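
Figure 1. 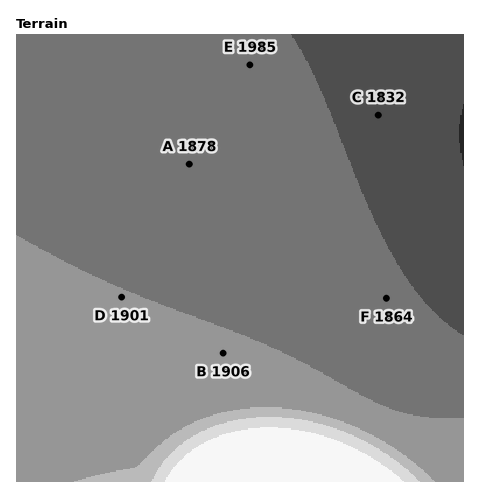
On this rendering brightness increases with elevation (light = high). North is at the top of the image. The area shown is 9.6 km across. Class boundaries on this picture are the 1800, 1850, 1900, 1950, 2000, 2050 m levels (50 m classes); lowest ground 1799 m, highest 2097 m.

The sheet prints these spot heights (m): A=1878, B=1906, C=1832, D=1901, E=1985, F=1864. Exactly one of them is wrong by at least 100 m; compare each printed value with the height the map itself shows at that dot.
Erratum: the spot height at E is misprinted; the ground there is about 1860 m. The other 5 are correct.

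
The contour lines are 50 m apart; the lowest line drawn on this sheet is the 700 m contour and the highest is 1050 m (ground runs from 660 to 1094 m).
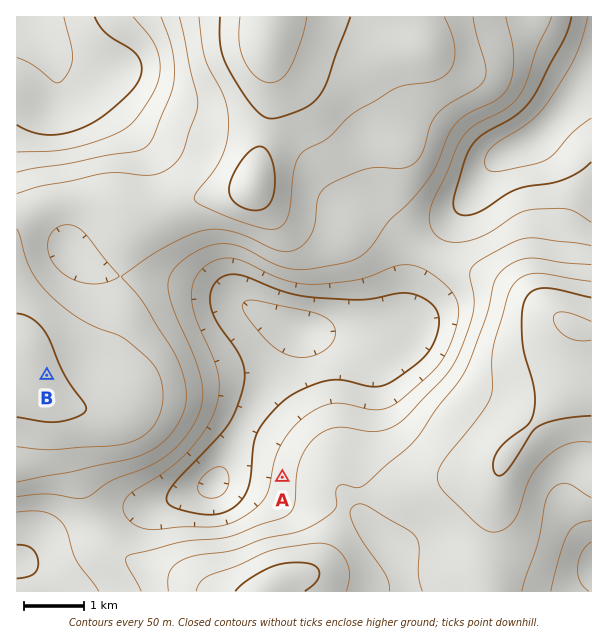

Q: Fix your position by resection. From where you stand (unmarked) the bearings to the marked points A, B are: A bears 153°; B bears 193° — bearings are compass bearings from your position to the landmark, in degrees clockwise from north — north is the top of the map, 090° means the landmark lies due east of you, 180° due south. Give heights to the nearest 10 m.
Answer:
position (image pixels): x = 104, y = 127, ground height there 770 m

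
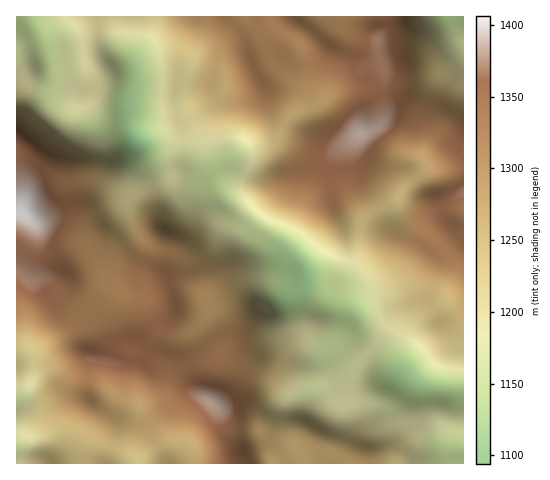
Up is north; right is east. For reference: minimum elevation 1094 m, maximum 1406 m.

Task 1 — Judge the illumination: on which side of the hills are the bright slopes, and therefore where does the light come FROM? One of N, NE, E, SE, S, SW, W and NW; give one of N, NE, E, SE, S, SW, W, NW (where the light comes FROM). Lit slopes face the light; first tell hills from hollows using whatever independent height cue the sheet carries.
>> SW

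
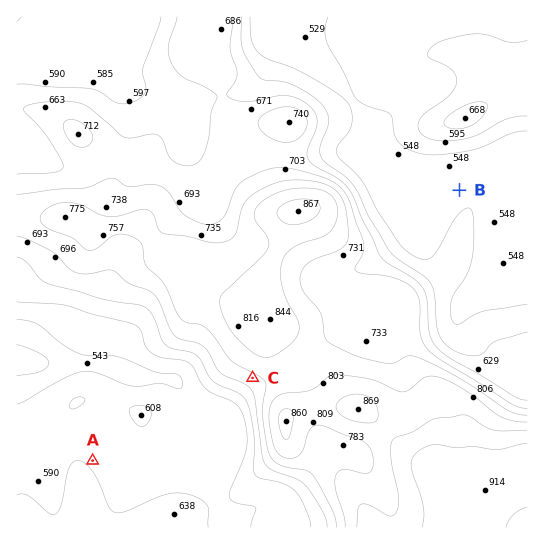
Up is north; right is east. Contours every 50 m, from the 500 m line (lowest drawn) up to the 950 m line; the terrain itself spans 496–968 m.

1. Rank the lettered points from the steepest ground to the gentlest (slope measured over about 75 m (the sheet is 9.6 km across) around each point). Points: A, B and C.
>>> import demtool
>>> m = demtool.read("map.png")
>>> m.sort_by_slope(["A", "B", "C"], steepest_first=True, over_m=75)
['C', 'A', 'B']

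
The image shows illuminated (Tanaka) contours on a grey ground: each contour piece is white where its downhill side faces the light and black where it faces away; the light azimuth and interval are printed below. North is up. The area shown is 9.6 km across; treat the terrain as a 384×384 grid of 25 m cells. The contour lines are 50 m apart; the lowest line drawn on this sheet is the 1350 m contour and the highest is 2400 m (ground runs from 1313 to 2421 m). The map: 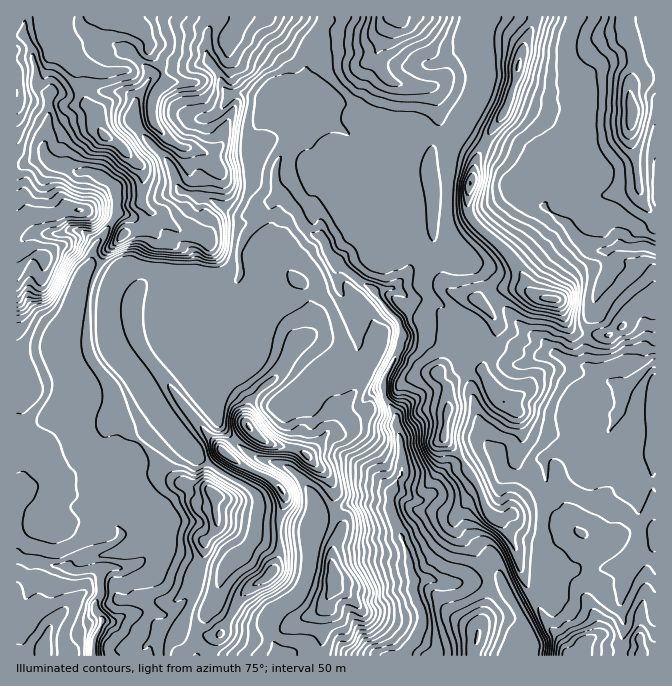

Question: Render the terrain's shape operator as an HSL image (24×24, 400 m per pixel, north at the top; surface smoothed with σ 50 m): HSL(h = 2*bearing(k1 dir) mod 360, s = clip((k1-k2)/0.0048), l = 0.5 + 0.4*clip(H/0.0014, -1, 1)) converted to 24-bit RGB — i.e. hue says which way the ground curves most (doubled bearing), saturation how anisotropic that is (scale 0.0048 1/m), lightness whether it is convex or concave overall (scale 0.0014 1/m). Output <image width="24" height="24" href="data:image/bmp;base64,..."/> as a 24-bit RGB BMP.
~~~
<image width="24" height="24" href="data:image/bmp;base64,Qk32BgAAAAAAADYAAAAoAAAAGAAAABgAAAABABgAAAAAAMAGAAATCwAAEwsAAAAAAAAAAAAAVF+szoNmGwiudLzbpoGcu2ecSWCh5qyZQpuMc0COaYFayLFokUUgTVkeHntSgz2nXZB36NWsOlJeHhY+vu7Y79LhHj+kn+rpWH541ZOhwcdGKQBsV5lKTptI29tjRSiM0H5QGT0zk2jA2qCkoDTXw+rtbH25GhRnh8e/5tDMWCWBT+qQQWtEnb5HUyBmz8JOdp+ea6We78XiCWHge3uvZVmb3bqoF0NV+dLs4Ye8DUM64pGKueXYXU2rPCFaOsokYWM1qZ5HSA9FjNqJXnF9rLFtRU92qshpjFsviGkmdXYOFaQgY5RBVGpzx3ZjMZYqIEYx+N7TKi+WWOpPsqlde0dqMBhNtY99io5lU5dQ3/JESGiLe2FenZ1iXn1VkppLdnWjjpWii4GsSZaDnIV2U2BxYH3D7aWpKoeG4OBHOilqN6Vr4MemUXieJgswpH54vciYSxs7tPKkKzZqj52rjq2trpq2VVG6bn+KloR/fI14eVqDi4N6Z05kZz2f6fC+OEWrrB1JTu2chEAtsN9uUy9pQh3DXcDBxmShqPfiyKvkOy6DkqyJjnB/hH1tcpxVbndsiJJ6j4R/cWWHeHCEYHe+a9fq+atnSAARzP/xdABMj+51c5+2Xy5JED5IsUY6brBZguKKdWAve0SChpZvdnFri3V4mJBudY2YfZCLhGR8got1c4eCbLN1JA8U/4GpohT/ilUAiMn/8sidaygzabd1CgY5466pa/CQajVfqWNiRIRbbopgboGHfW2GqIyAYpVfg2t7d22Kk4F4f66QcktkMqnSAIue/8z/Z7rddDU6yF+Nw6LTjtaHEwQvldV33cyJPh9Eta1UUrV7Zm+MdZCDY3GAso9vupCCT3F5aXR6v8mKX0mHhz6Pg+SSGiJO9vJ/RxgWOls2hYppuJxwswDmBRKNWMFw69OwSh6N2vHtvHChRWBkeIJwXWx+v7WAjrSGaVOBg1eEd+J9aTljhduVckpla4B6Qm5O7bLNTn+eTXNUm31wABKZtJDrsdfhvz3Kc96rPWU+1Z+0a1Kvg3dSaXFTQ7gwhqFaYV1yoN1+UC9beMFtgVxyfnd+f39/bnh6WH1sxpmhepSdV3mF6MnAACczuLFXkVpap3JWmZZfb3Iqej0kfke0ebBVeplJlKxDN2ZPzM93MChZtsSQaWV1fX99f39+enx+X4OAoZ2ErZySYFF7ntybSQBpk6yDjVxXpbZJrTR5aDIwneeNG1F55azUj2m573h0MMyCnMdHK0BbxqmWZ2d6foF6fYV/gHeEcWyBfo9pg7F0SKnXMwAOPdl3pGZcgZzNq5ramzjN1e323Nb1FiJJYYh4vpmvqnXZ5sm/Ci0rjIwaWEwfVUAdWlUkbq4kTXF8doKKj6iTVUq0bgktq8nSTJ+oep1xaHZVRisqgtldY6Bbi25Un1rBSWWYk8etVaQ89HceiQGgsmv/Xofov9HlgZbn3PDbHTNchZ+YfbR6Rws2iMCPiJSLeHaHmahpaDZfc9+woN7Ei2qGjlZiczMwW3oomGEPpYjF1pHr0tf5AFNy731bltHRYny034V0JkhiXKxugRtRY6fAh56Hf4WBeG9/wb9qiRXMXd5taVVZdExJikJog5N/hWGIm9CLVrmQcM+Cjm1AMQIo5Ol4KXo+ZRAP07BHO4fBRTCHbbB6eIySg46De3mDdmp9u858RQXnsOOAQDdOjHGEY42IjYKXdFeTkuJkbps2TBwVZCQWOGR00frhMwMxf9J0wuu6NydhOkWaiaecg4CUhY6He2t9b3WDwrh1HE1k+8W6RGt3bn16dYWCfF1zaUVFb+ArjbdLUTGDl4zCz/zlSQg4oP/KVInL55CjJjRppYiXR4SCkoZ4i2VtfIh1c3tpk39VP25p9YiNU3tCWXdqbYN5Ukh1zo+uKNWIotqnHCmbitGU1YyFDBI/59FDRjsiEoMt7VKVYnl4fmh+aXlmhGFXfl5NeXVSf6NoU35wI1Fd+tbRSnaFb3SGQEZqsbB17FG51R9bUDogn8tbyi4vGK249ol4nb3rrBDHwctBLFI8W3VWelZ/rX2RgrqzmsTUlJPHiX2vMEBb+da1SnV+U1Z4SU5reMGHzW2AbA6MsOTDe5+Vb5lLnhxIis6RZ4hAmxyRxcOYY1uUTJSLVFyDi2uoyZ96Zmg6SnA1f2NKTUhv3eqjwXSHMzRhjWiMWIlEqrhpMiaYhJ9si2hzpGGeh9Kfl31coWGVNXGOxpCXro+7boioNGBzTWSByY+c0LXHlbrEP2mCV2N3SJJL67WiKUZmWFmMzMSUXlmK"/>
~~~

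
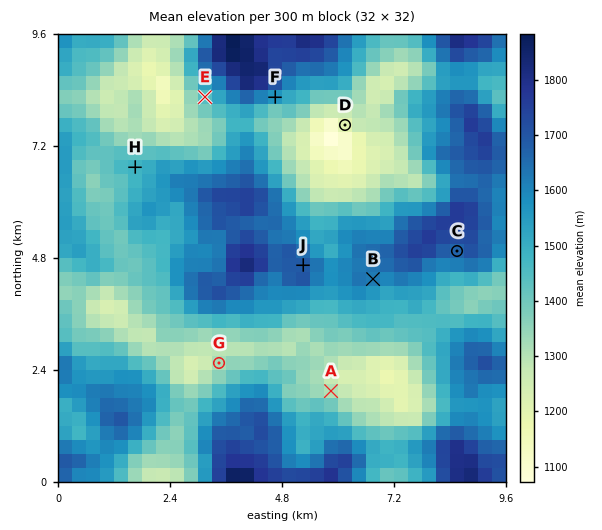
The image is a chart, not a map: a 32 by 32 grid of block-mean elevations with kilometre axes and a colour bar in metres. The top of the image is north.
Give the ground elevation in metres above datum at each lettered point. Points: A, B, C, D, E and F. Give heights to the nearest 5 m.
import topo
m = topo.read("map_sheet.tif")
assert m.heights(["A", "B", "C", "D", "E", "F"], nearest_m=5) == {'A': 1305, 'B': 1625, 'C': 1660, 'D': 1210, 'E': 1440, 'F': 1565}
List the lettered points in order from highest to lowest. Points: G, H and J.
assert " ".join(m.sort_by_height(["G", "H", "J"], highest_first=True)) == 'J H G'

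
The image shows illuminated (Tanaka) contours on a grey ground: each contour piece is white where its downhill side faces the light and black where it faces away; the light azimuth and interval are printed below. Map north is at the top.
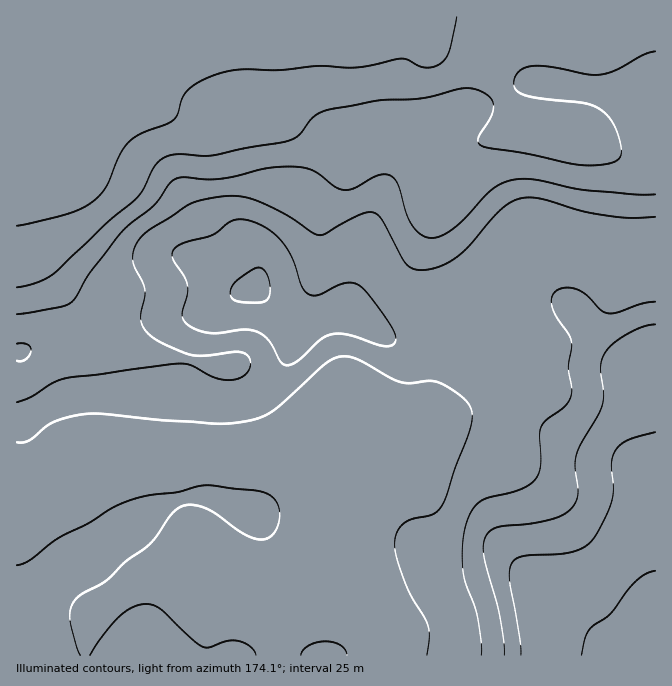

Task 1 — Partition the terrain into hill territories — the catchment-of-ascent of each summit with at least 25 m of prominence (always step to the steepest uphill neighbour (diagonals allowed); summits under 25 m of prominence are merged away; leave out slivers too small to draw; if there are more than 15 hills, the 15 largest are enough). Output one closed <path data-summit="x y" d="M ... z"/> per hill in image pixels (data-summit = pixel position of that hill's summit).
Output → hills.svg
<path data-summit="655 612" d="M655 16l-227 1 3 11 0 20-12 20 0 32 4 15 5 8 27 16 10 5 13-1-15 12-14 22-10 23 0 20 12 23 20 24 13 20 10 23 2 15-2 4-7 4-25 6-16 18-12 31-1 34-36 29-30 12-15 8-11 12-7 95 37 37 8 12 5 13 1 16 271-1z"/><path data-summit="254 288" d="M427 16l-283 0-1 21-20 38-9 6-22 7-13 10-8 20-8 37-9 17-14 11-22 4 3 6 2 24 5 21 10 19 43 60 11 21 52 15 31 3 40 10 19 0 7 9 10 20 18 53 6 5 27-4 33 27 5 8 12-13 15-8 30-12 36-29 1-34 12-31 16-18 25-6 7-4 2-4-2-15-10-23-13-20-20-24-12-23 0-20 5-13 14-25 16-17-9-1-10-5-27-16-5-8-4-15 0-32 12-20 0-20z"/><path data-summit="18 618" d="M302 449l-40 5-62-5-20 4-55 1-21 4-10 5-13 20-23 21-13 5-8 0-20-6-1 152 368 1 0-16-5-13-8-12-37-37 7-93-6-9z"/>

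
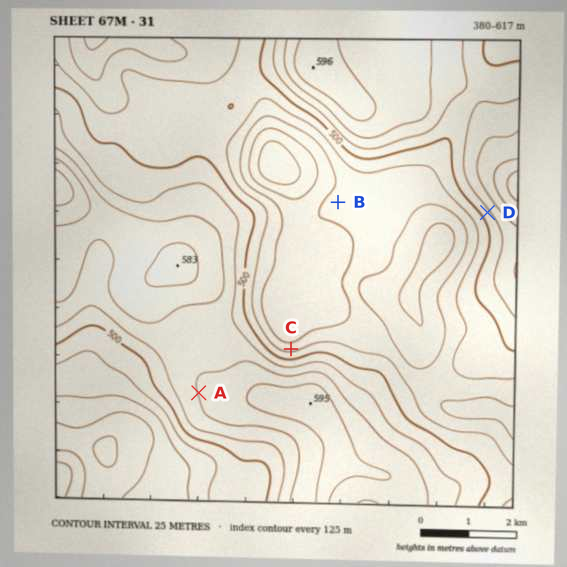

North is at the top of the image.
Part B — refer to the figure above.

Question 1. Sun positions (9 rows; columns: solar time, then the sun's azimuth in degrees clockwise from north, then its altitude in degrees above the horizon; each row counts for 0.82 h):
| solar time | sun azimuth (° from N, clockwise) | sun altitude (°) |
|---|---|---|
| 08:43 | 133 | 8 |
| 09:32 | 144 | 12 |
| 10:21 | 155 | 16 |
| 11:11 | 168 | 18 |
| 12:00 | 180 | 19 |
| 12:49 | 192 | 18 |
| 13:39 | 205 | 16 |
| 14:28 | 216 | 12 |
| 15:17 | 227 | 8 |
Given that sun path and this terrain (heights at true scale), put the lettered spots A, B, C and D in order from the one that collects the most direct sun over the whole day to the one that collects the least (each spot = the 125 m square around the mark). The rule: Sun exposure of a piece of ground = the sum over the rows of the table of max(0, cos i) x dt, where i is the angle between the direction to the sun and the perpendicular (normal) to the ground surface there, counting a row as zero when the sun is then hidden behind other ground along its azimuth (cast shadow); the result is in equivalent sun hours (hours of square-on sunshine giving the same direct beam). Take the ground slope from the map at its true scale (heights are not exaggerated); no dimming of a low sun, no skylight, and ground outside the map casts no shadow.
D > A ≈ B > C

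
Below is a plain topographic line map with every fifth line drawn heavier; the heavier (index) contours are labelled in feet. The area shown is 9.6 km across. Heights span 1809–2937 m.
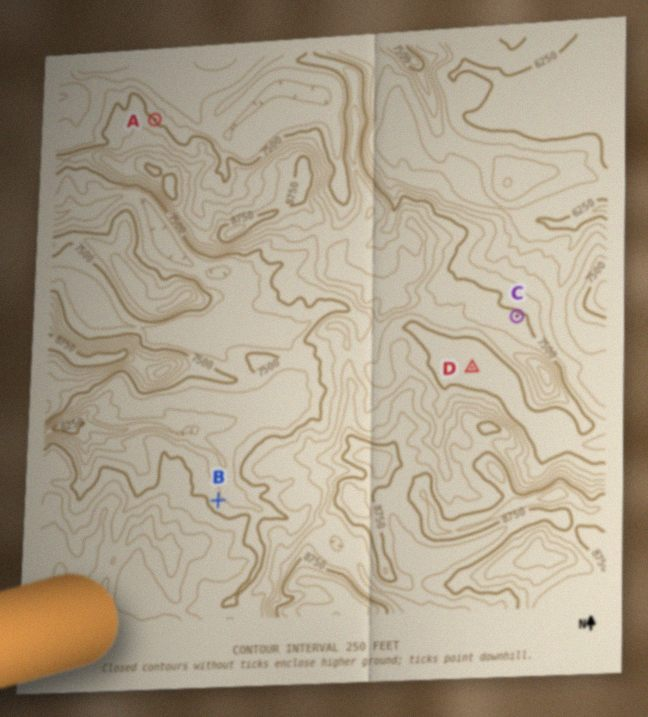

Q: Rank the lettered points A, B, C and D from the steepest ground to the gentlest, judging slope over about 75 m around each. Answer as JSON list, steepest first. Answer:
["A", "B", "C", "D"]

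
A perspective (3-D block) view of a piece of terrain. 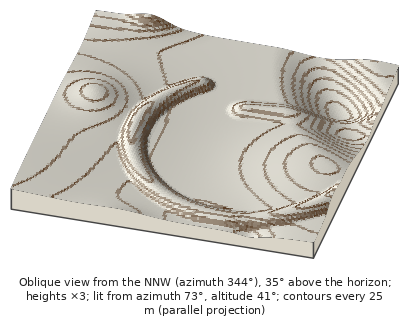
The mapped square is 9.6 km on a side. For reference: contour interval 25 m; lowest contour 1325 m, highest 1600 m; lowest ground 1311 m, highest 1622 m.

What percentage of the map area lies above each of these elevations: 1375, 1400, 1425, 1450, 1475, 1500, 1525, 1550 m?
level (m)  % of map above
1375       96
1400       94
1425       91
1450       88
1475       56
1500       36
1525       19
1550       5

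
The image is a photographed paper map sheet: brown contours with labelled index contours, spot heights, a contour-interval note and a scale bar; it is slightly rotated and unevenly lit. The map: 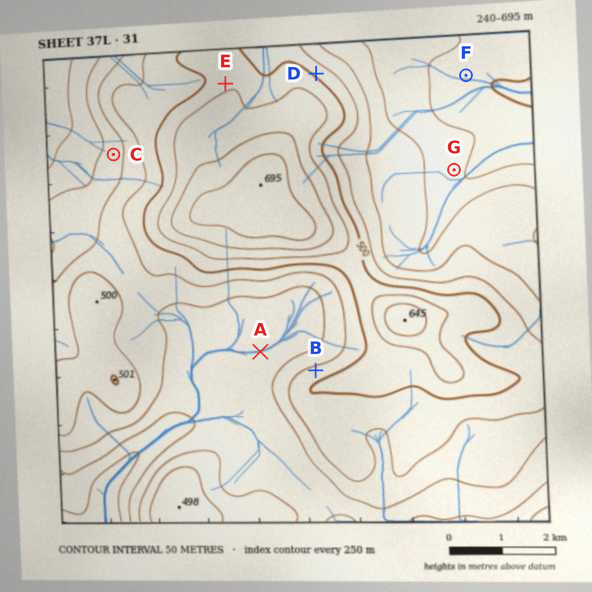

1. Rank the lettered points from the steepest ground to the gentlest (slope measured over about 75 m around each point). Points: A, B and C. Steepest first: B C A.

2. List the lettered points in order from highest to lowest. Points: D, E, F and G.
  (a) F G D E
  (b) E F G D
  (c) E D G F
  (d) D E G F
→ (c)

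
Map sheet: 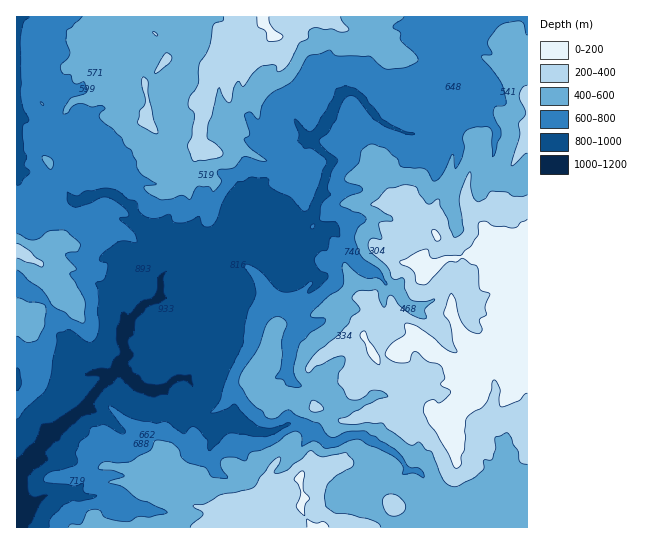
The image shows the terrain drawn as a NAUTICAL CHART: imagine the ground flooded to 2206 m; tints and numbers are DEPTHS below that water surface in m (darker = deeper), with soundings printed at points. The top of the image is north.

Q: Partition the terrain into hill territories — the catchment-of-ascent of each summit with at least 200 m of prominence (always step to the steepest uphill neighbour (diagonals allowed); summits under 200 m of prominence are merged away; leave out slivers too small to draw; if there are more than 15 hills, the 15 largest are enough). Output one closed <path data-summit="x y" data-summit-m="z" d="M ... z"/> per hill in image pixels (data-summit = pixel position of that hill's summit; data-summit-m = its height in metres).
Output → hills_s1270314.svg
<path data-summit="453 419" data-summit-m="2172" d="M527 16l-70 1-2 5 0 11 5 9 5 3 6 25 10 17 2 8-12 13-18 12-8 0-28 13-11 0-25-12-24-28-12-1-4 3-17 32-13 12 21 22-5 10-4 20-7 14-1 8-9 7-23 11-25 1-11-5-4 2-20-1-12 8-26 5-2 2 0 11-10 8-13 17-1 19-13 5-15 16-3 11-5 7 2 20-6 12 19 16 13 6 11-2 17-12 8 2 17 18-5 10 0 8 7 9 17-5 10 0 21 12 17 1 16-8 8-1 11 4 23 16 6 0 12-7 14-1 34 18 14 18 9 0 27 29 21 4 5 10-2 8 2 6 56 0z"/><path data-summit="262 17" data-summit-m="2039" d="M457 16l-440 0-1 182 11 9 7 0 24-8 9-2 7 4 7 0 20-8 10 0 22 16 13 19 15 8 22 7 4-3 24-4 12-8 20 1 4-2 11 5 19 0 10-3 19-9 9-7 1-8 7-14 4-20 5-10-21-22 13-12 17-32 4-3 12 1 24 28 25 12 11 0 28-13 8 0 18-12 10-10 0-11-10-17-6-25-5-3-5-9z"/><path data-summit="314 527" data-summit-m="2025" d="M119 369l-14 12-18 24 3 4 11 4 20 17 2 4-11 28-1 12-25 7-10 12 11 4 22-1 6 3 10 10 5 19 341-1 0-13-5-10-21-4-27-29-9 0-14-18-34-18-14 1-12 7-6 0-23-16-11-4-8 1-16 8-17-1-21-12-10 0-17 5-7-9 0-8 5-10-17-18-8-2-17 12-11 2-13-6z"/><path data-summit="18 253" data-summit-m="1864" d="M67 197l-33 10-7 0-9-8-2 0 0 191 7 12 16 16 11 15 35-25 10-15 24-24 6-12-2-20 5-7 3-11 15-16 13-5 2-21 22-23-1-13-21-5-19-12-39-9-7-6-6-10-16 2z"/>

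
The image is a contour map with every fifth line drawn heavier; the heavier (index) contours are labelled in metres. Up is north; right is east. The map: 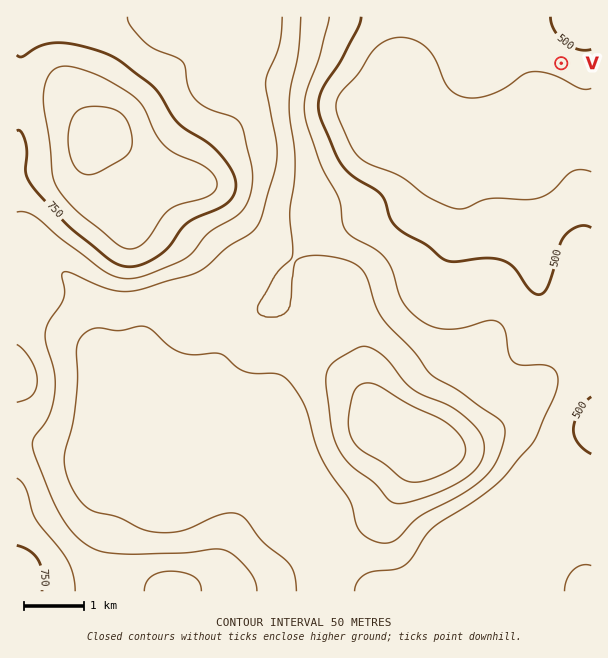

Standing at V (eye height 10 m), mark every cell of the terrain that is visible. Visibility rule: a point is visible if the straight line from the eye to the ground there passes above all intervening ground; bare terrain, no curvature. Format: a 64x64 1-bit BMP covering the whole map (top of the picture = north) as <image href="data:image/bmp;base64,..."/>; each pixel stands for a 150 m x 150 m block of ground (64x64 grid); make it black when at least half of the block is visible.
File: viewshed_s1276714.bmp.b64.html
<image width="64" height="64" href="data:image/bmp;base64,Qk0+AgAAAAAAAD4AAAAoAAAAQAAAAEAAAAABAAEAAAAAAAACAAATCwAAEwsAAAIAAAAAAAAA////AAAAAAAAAAAAAAAAAAAAAAAAAAAAAAAAAAAAAAAAAAAAAAAAAAAAAAAAAAAAAAAAAAAAAAAAAAAAAAAAAAAAAAAAAAAAAAAAAAAAAAAAAAAAAAAAAAAAAAAAAAAAAAAAAAAAAAAAAAAAAAAAAAAAAAAAAAAAAAAAAAAAAAAAAAAAAAAAAAAAAAAAAPgAAAAAAAAD/AAAAAAAAB/+AAAAAAAAf/4AAAAAAAD//wAAAAAAAP//AAAAAAAB///AAAAAAAP/7/AAAAAAB//H+AAAAAAP/8f8AAAAAAf/5/gAAAAAA///+AAAAAAD///4AAAAAAP///gAAAAAA///+AAAAAAH///4AAAAAAf///gAAAAAD///+AAAAAAP///8AAAAAB////4AAAAAP////wAAgAB////fAAHAB/////8AAAAf/////wAAAD//////AAAAf/////8AAAD//////wAAAf//////AAAD//////8AAAf//////wAAD///////AAA///////8AB////////wAP////////AB////////8AH////AH//wAf///4AB//AB/wf/AAH/8AH+B/8AAf/gA/wH/4AD/+AH+Af/gAP/4AeAB//AA//gBAAH/8AD/+AAAAf/4AP/4AAAA//gA//gAAAB/+AD/+AAAAH/8AP4AAAAAf/wAfAA=="/>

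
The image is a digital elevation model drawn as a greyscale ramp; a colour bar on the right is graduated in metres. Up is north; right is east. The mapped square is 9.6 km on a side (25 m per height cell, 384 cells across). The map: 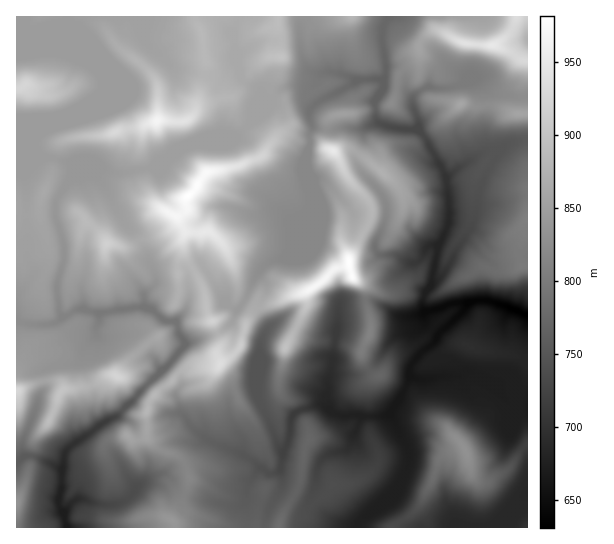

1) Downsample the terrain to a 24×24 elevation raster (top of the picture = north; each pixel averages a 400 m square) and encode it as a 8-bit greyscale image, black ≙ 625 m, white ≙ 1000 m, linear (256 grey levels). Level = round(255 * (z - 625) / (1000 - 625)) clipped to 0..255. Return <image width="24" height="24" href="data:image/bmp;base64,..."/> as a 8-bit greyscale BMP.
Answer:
<image width="24" height="24" href="data:image/bmp;base64,Qk12BgAAAAAAADYEAAAoAAAAGAAAABgAAAABAAgAAAAAAEACAAATCwAAEwsAAAABAAAAAAAAAAAAAAEBAQACAgIAAwMDAAQEBAAFBQUABgYGAAcHBwAICAgACQkJAAoKCgALCwsADAwMAA0NDQAODg4ADw8PABAQEAAREREAEhISABMTEwAUFBQAFRUVABYWFgAXFxcAGBgYABkZGQAaGhoAGxsbABwcHAAdHR0AHh4eAB8fHwAgICAAISEhACIiIgAjIyMAJCQkACUlJQAmJiYAJycnACgoKAApKSkAKioqACsrKwAsLCwALS0tAC4uLgAvLy8AMDAwADExMQAyMjIAMzMzADQ0NAA1NTUANjY2ADc3NwA4ODgAOTk5ADo6OgA7OzsAPDw8AD09PQA+Pj4APz8/AEBAQABBQUEAQkJCAENDQwBEREQARUVFAEZGRgBHR0cASEhIAElJSQBKSkoAS0tLAExMTABNTU0ATk5OAE9PTwBQUFAAUVFRAFJSUgBTU1MAVFRUAFVVVQBWVlYAV1dXAFhYWABZWVkAWlpaAFtbWwBcXFwAXV1dAF5eXgBfX18AYGBgAGFhYQBiYmIAY2NjAGRkZABlZWUAZmZmAGdnZwBoaGgAaWlpAGpqagBra2sAbGxsAG1tbQBubm4Ab29vAHBwcABxcXEAcnJyAHNzcwB0dHQAdXV1AHZ2dgB3d3cAeHh4AHl5eQB6enoAe3t7AHx8fAB9fX0Afn5+AH9/fwCAgIAAgYGBAIKCggCDg4MAhISEAIWFhQCGhoYAh4eHAIiIiACJiYkAioqKAIuLiwCMjIwAjY2NAI6OjgCPj48AkJCQAJGRkQCSkpIAk5OTAJSUlACVlZUAlpaWAJeXlwCYmJgAmZmZAJqamgCbm5sAnJycAJ2dnQCenp4An5+fAKCgoAChoaEAoqKiAKOjowCkpKQApaWlAKampgCnp6cAqKioAKmpqQCqqqoAq6urAKysrACtra0Arq6uAK+vrwCwsLAAsbGxALKysgCzs7MAtLS0ALW1tQC2trYAt7e3ALi4uAC5ubkAurq6ALu7uwC8vLwAvb29AL6+vgC/v78AwMDAAMHBwQDCwsIAw8PDAMTExADFxcUAxsbGAMfHxwDIyMgAycnJAMrKygDLy8sAzMzMAM3NzQDOzs4Az8/PANDQ0ADR0dEA0tLSANPT0wDU1NQA1dXVANbW1gDX19cA2NjYANnZ2QDa2toA29vbANzc3ADd3d0A3t7eAN/f3wDg4OAA4eHhAOLi4gDj4+MA5OTkAOXl5QDm5uYA5+fnAOjo6ADp6ekA6urqAOvr6wDs7OwA7e3tAO7u7gDv7+8A8PDwAPHx8QDy8vIA8/PzAPT09AD19fUA9vb2APf39wD4+PgA+fn5APr6+gD7+/sA/Pz8AP39/QD+/v4A////AGQ/LUZYcoWJeGleXGFNQC4lNUQ6LS8sK288MEFPUm57cmNbXFlTS0QwIzhRQlRFK2tCN0xcWWR3eWhcVVBYSEhCLiheaXhbOmRMOlZpf4F+b2JZWkpdRDc6MyNZfXlDO32IV0lsk5J3ZWRhXkpbSy4yJCdYelApJpWei3lie5d3c3FwWVRFLSosHyhDPSkjIaucr6SmhpOYnZBwVmVBLT9POh8hISEhIZSSkpawpXyQt8OBVXRPNUNeTx8gICIjJJKQjIeKlZZ6k76tXZ1yQlBtOiMcKC0oJIuJiIOGjYt9orGqd32WUElxORoXGSUeF5CQh4SEf4Kdp6Kaoqi7bU1sTDEdFxMSFZWSkpeakJGlqqKhlKrEx62VX0wuTUxPT5mYlaGqnZqvq7eyjYeHr+CLYEEwQ2FrdJqamq65pKzMzdC1k4WDjriUfFo0PFJpd5yZoqyfosji1LSYjIWDiKOmiYRTNkxec5ubmpqYqMLY3rGcjIeEiqGmj5RcO05abJebk5KVnJ2o3Na2mo2ElLSWoINSQVFZaZaYmJaepZ6aqay0vqCIvrOai2VJUlFUXpaZo62/w8i0o5qbp6+PlIlwYVVdZ2JiY5+dmJabrNDIw6ihnKB+hIxucGJ1i4KHlMW7q5qWl7WstaymnJd6c3Bsc3V8gn+Di6qlnpiWoKigqqmkqKJ+dXJxb4mGfnuLsZaWlpaeopyhrKijrK2HgoB4cJCUqbnLxJaWlpmdm5yiraelrKqMkZd9animsKWvxg=="/>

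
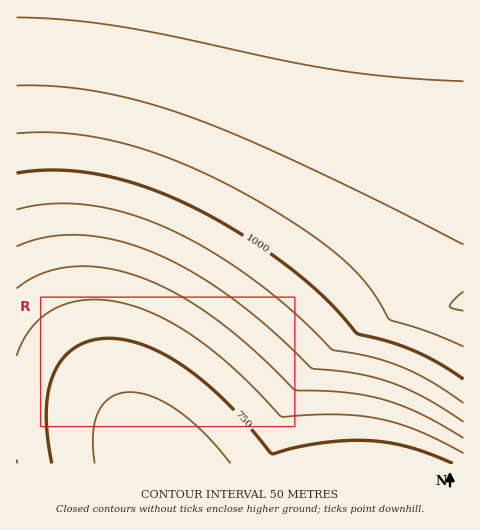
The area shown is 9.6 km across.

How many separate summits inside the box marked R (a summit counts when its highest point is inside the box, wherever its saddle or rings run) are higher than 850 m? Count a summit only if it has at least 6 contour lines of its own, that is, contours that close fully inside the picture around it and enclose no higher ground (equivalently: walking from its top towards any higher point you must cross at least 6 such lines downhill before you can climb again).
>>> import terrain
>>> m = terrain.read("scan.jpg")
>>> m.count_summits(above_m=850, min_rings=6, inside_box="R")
0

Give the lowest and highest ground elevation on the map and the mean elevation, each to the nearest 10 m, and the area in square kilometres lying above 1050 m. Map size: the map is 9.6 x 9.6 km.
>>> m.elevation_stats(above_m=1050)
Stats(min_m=670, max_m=1170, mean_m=970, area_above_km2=40.2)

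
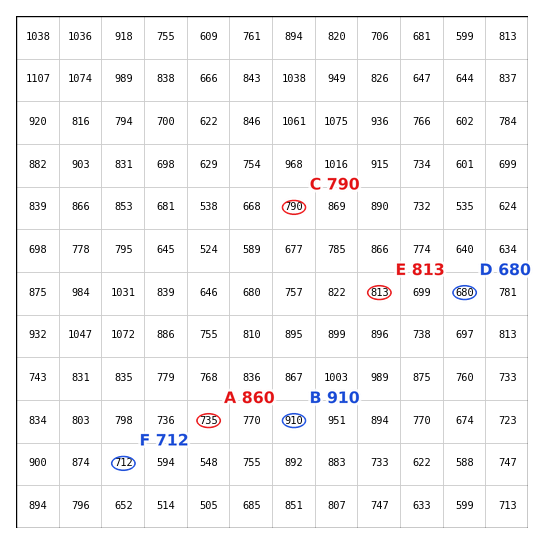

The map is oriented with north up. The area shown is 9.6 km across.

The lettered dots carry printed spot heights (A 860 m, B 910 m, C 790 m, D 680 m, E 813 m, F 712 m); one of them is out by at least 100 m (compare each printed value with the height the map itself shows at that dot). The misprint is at A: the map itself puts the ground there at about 735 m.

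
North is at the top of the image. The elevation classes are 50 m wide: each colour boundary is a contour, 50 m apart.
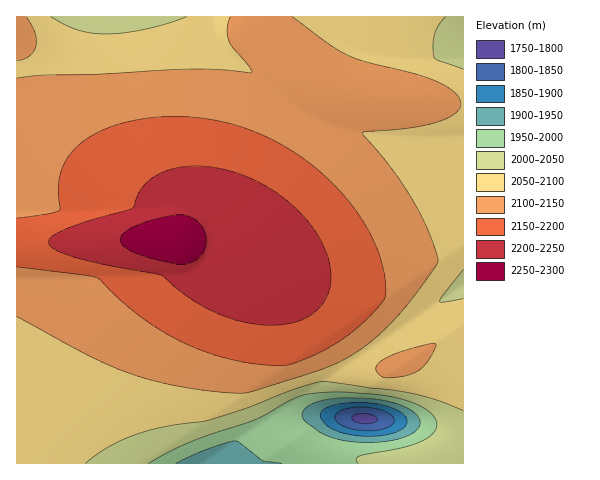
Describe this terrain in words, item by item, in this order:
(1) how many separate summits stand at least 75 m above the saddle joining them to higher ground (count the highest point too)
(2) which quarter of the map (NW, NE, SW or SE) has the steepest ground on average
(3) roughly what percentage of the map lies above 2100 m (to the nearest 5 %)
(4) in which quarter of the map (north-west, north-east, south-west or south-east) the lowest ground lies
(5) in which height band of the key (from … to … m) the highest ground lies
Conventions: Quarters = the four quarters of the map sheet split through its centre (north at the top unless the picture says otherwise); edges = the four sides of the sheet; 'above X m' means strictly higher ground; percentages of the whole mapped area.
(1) Counting only tops that stand 75 m proud, the map has 1 summit.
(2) The steepest ground, on average, is in the south-east quarter.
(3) Ground above 2100 m makes up about 60 % of the sheet.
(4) The lowest point lies in the south-east quarter of the map.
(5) The highest ground lies in the 2250–2300 m band.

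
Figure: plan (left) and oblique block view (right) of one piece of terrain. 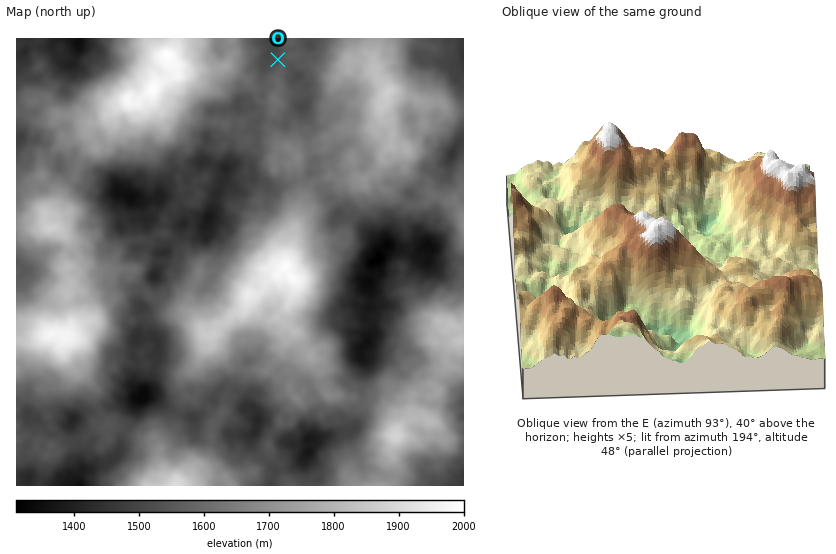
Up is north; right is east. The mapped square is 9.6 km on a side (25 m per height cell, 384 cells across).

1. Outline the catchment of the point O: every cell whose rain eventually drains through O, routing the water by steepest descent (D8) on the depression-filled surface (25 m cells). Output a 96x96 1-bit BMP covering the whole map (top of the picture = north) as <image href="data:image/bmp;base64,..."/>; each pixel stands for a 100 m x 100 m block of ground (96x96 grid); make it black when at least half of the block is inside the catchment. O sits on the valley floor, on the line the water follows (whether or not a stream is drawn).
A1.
<image width="96" height="96" href="data:image/bmp;base64,Qk2+BAAAAAAAAD4AAAAoAAAAYAAAAGAAAAABAAEAAAAAAIAEAAATCwAAEwsAAAIAAAAAAAAA////AAAAAAAAAAAAAAAAAAAAAAAAAAAAAAAAAAAAAAAAAAAAAAAAAAAAAAAAAAAAAAAAAAAAAAAAAAAAAAAAAAAAAAAAAAAAAAAAAAAAAAAAAAAAAAAAAAAAAAAAAAAAAAAAAAAAAAAAAAAAAAAAAAAAAAAAAAAAAAAAAAAAAAAAAAAAAAAAAAAAAAAAAAAAAAAAAAAAAAAAAAAAAAAAAAAAAAAAAAAAAAAAAAAAAAAAAAAAAAAAAAAAAAAAAAAAAAAAAAAAAAAAAAAAAAAAAAAAAAAAAAAAAAAAAAAAAAAAAAAAAAAAAAAAAAAAAAAAAAAAAAAAAAAAAAAAAAAAAAAAAAAAAAAAAAAAAAAAAAAAAAAAAAAAAAAAAAAAAAAAAAAAAAAAAAAAAAAAAAAAAAAAAAAAAAAAAAAAAAAAAAAAAAAAAAAAAAAAAAAAAAAAAAAAAAAAAAAAAAAAAAAAAAAAAAAAAAAAAAAAAAAAAAAAAAAAAAAAAAAAAAAAAAAAAAAAAAAAAAAAAAAAAAAAAAAAAAAAAAAAAAAAAAAAAAAAAAAAAAAAAAAAAAAAAAAAAAAAAAAAAAAAAAAAAAAAAAAAAAAAAAAAAAAAAAAAAAAAAAAAAAAAAAAAAAAAAAAAAAAAAAAAAAAAAAAAAAAAAAAAAAAAAAAAAAAAAAAAAAAAAAAAAAAAAAAAAAAAAAAAAAAAAAAAAAAAAAAAAAAAAAAAAAAAAAAAAAAAAAAAAAAAAAAAAAAAAAAAAAAAAAAAAAAAAAAAAAAAAAAAAAAAAAAAAAAAAAAAAAAAAAAAAAAAAAAAAAAAAAAAAAAAAAAAAAAAAAAAAAAAAAAAAAAAAAAAAAAAAAAAAAAAAAAAAAAAAAAAAAAAAAAAAAAAAAAAAAAAAAAAAAAAAAAAAAAAAAAAAAAAAAAAAAAAAAAAAAAAAAAAAAAAAAAAAAAAAAAAAAAAAAAAAAAAAAAAAAAAAAAAAAAAAAAAAAAAAAAAAAAAAAAAAAAAAAAAAAAAAAAAAAAAAAAAAAAAAAAAAAAAAAAAAAAAAAAAAAAAAAAAAAAAAAAAAAAAAAAAAAAAAAAAAAAAAAAAAAAAAAAAAAAAAAAAAAAAAAAAAAAAAAAAAAAAAAAAAAAAAAAAAAAAAAAAAAAAHgAAAAAAAAAAAAAAP8AAAAAAAAAAAAAA/+AAAAAAAAAAAAAA/+AAAAAAAAAAAAAB//AAAAAAAAAAAAAD//wAAAAAAAAAAAAD///8AAAAAAAAAAAD///8AAAAAAAAAAAB///8AAAAAAAAAAAB///8AAAAAAAAAAAB///+AAAAAAAAAAAB///+AAAAAAAAAAAA////AAAAAAAAAAAA////AAAAAAAAAAAA////AAAAAAAAAAAA///+AAAAAAAAAAAA///8AAAAAAAAAAAA/8P4AAAAAAAAAAAAf4H4AAAAAAAAAAAAeAHAAAAAAAAAAAAAeAAAAAAAAAAAAAAAAAAAAAAAAAAAAAAAAAAAAAAAAAAAAAAAAAAAAAAAAAAAAAAAAAAAAAA="/>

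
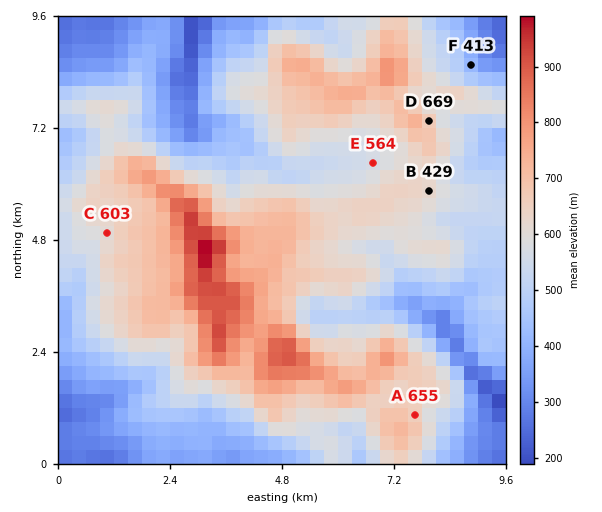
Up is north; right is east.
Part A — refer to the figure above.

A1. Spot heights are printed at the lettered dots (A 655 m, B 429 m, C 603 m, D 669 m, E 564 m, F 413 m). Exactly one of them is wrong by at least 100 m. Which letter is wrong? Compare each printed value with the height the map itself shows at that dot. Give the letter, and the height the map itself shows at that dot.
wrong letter B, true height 629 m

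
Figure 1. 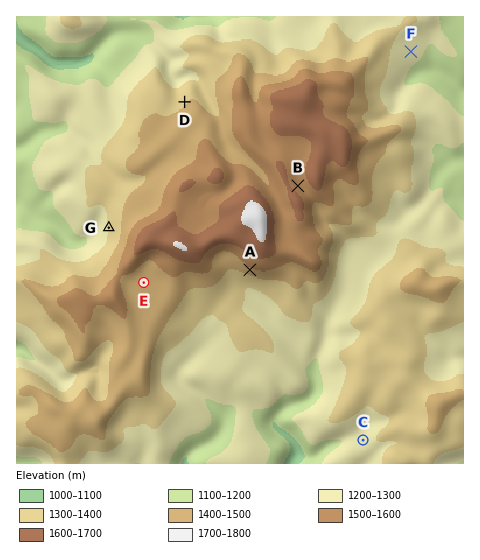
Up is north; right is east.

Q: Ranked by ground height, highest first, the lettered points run B A C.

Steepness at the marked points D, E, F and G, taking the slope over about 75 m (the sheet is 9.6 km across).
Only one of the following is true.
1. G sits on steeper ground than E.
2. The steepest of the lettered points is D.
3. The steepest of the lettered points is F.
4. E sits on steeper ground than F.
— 1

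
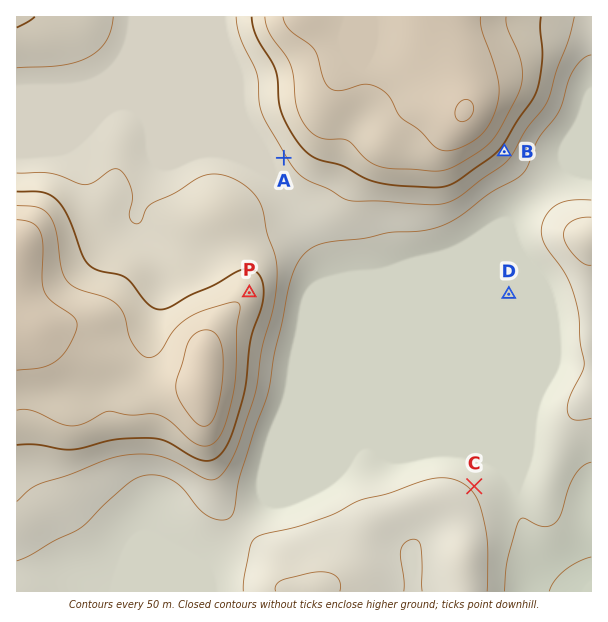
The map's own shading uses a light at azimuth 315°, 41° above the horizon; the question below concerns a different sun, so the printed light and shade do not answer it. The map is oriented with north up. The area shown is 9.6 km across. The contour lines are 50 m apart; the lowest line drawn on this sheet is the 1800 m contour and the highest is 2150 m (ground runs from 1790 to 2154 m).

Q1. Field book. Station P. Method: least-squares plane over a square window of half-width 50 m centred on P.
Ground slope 5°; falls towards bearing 56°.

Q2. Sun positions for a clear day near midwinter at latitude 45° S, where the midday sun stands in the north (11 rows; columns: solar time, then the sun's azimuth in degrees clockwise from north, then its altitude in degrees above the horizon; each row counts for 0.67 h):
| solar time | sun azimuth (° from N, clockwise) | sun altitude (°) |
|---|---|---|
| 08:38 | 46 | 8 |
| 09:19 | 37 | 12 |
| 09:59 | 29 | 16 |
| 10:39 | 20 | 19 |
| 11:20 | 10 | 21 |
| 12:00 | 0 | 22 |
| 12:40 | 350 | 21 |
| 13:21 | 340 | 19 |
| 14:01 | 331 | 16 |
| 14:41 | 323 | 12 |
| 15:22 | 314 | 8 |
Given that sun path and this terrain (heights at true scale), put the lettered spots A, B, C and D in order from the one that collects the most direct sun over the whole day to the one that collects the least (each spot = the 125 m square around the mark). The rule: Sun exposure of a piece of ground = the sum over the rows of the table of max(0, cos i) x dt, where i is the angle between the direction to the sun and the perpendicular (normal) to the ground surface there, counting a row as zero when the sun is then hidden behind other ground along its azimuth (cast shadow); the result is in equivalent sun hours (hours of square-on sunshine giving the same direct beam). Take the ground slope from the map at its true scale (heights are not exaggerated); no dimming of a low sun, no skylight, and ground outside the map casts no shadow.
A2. C > D > A > B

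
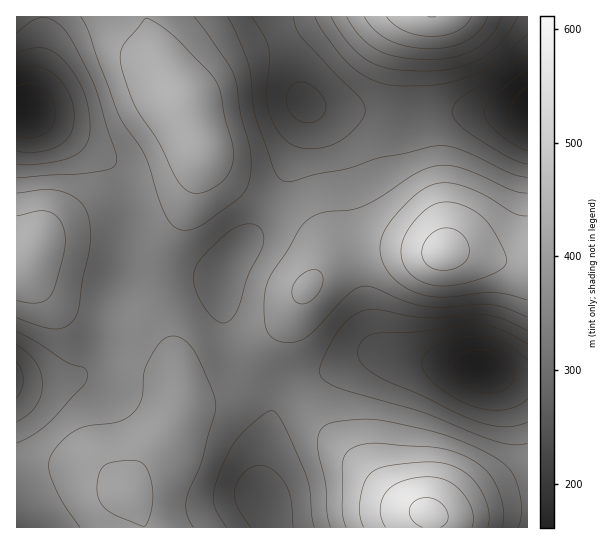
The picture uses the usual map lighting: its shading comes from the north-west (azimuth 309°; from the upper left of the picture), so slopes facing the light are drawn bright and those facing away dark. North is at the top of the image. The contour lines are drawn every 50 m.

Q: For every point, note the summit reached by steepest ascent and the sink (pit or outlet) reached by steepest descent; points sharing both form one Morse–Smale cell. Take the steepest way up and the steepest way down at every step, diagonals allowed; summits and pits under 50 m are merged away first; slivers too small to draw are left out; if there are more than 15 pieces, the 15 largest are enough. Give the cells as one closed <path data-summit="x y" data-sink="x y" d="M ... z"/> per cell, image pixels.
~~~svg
<path data-summit="443 251" data-sink="483 371" d="M273 207l-21 28-17 19-12 21-2 22 3 26 5 26 6 11 38-27 12-12 16-24-9 29 0 16 10 38 20-5 48-20 13 0 22 5 73 9 32 8 18 1-1-114-26-3-51-10-28 1-47-3-33 7-16 9-12 14 6-18-3-18-16-19z"/><path data-summit="429 513" data-sink="483 371" d="M383 355l-18 1-43 19-19 6 13 33 19 25 55 54 11 8 22 11 14 4 24 0 37-8 29-3 1-126-83-15-48-5z"/><path data-summit="183 103" data-sink="27 110" d="M145 16l-102 0-2 41-14 53 75 46 17 18 5 13 4 23 0 17-7 46 40 0 0-10 4-14 22-40 13-47-1-20-8-16-8-25-24-40z"/><path data-summit="183 103" data-sink="305 103" d="M274 16l-129 1 14 44 24 40 8 25 16 32 15 17 12 9 36 21 3-2 10-18 22-68 0-12-5-12-5-26z"/><path data-summit="130 494" data-sink="17 378" d="M109 321l-6 2-10 31-6 12-9 9-27 6-35 1 1 97 8-4 32-7 36 0 16 8 20 17 4-15 8-13 22-23 12-17 9-27-1-17-6-18-12-14-18-13-13-7z"/><path data-summit="17 263" data-sink="27 110" d="M29 111l-13 0 0 152 37 37 8 5 13 7 29 8 18-49 4-22 3-39-7-31-9-14-10-9z"/><path data-summit="130 494" data-sink="263 503" d="M235 361l-41 19-7 6-4 20-8 19-12 17-16 16-11 15-7 21 8 12 8 22 127-1-4-16-8-14 0-15 16-88-30-21z"/><path data-summit="443 251" data-sink="527 110" d="M527 111l-82 1-31 4-21-1-2 18 0 22 2 11 11 19 28 33 8 16 5 17 17 1 47 11 19 0z"/><path data-summit="443 251" data-sink="305 103" d="M306 104l-2 19-5 18-16 44-11 21 23 14 18 17 7 16-1 14-4 10 16-16 19-8 13-2 38-2 42 3 0-10-7-17-11-16-21-24-11-19-2-11 0-22 2-18-31-4-43-3z"/><path data-summit="429 513" data-sink="263 503" d="M302 380l-20 8-7 9-15 85 0 15 8 14 4 16 159 1 1-7-3-8-32-14-62-60-19-25z"/><path data-summit="431 17" data-sink="527 110" d="M527 16l-112 0-10 17-5 16-4 22-3 43 21 2 31-4 82-1z"/><path data-summit="431 17" data-sink="305 103" d="M414 16l-139 0 2 10 18 41 9 36 15 5 74 7 7-66z"/><path data-summit="183 103" data-sink="483 371" d="M201 147l-1 15-8 32-5 15-22 40-4 14 1 10 59 4 14-23 22-25 15-23-30-17-20-14-15-17z"/><path data-summit="130 494" data-sink="27 110" d="M79 467l-32 2-29 8-2 2 0 48 128 0-7-21-10-14-22-19-12-5z"/><path data-summit="17 263" data-sink="17 378" d="M17 264l-1 117 35 0 27-6 9-9 6-12 11-33-30-9-13-7-8-5z"/>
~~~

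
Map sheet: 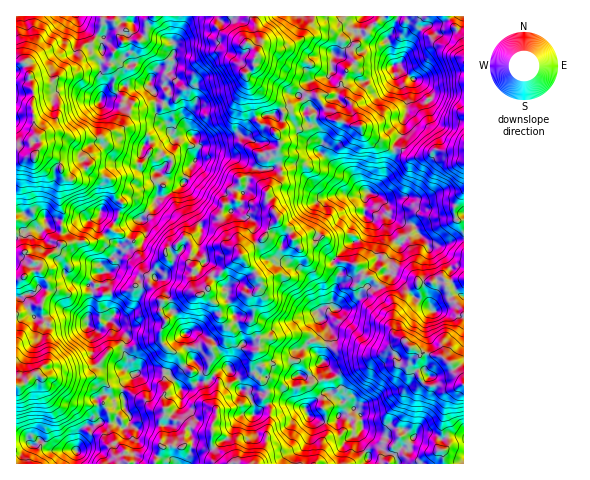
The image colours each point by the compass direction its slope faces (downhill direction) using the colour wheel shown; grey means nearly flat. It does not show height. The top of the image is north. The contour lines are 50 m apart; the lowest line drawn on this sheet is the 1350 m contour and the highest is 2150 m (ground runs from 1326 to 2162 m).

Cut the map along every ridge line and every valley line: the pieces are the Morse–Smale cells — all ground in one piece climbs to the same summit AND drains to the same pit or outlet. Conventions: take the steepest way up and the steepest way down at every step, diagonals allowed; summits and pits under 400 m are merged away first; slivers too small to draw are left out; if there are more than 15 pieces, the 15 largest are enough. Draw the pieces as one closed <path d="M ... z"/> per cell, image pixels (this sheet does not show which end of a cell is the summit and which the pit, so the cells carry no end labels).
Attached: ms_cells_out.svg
<path d="M361 16l-283 1 2 7 7 6 17 8 0 21-4 7 2 17-1 15 12-2 11-10 23 0 1-2-3 1-11-5-5-6 1-10 7-1 6 2 7 9 2 14 15-2 3 4-5 9-4 2 6 3 4 9-2 7 2 14 4 4 11-3 7 1 4 7 1 8-13 30-17 13-10 3-3 3 0 6-14 12 6 13-5 13-16 6-7 6-4 0 1 10-9 6 2 4-1 8 2 6 0 11-2 6 6 8-4 6 17 15-4 12 4 9 0 13 7 5-12 14 2 18 6 9 0 4-5 8-8-5-14-1-19 5-5 5-3 32 291-1 1-8-10-16 4-11-1-11-7-9-6 5-8 2-5 6-13 1-13-6-4-7-8-6-2-6 0-19 3-3 14 0 11-14-15-15 1-5 9-7 2-6-2-17 10-6 7 4 13 0 10-9 2-6 8-7 10-1 7-12 5-3 2-14 8-12-11-13-1-15-20-15-2-6 19-17 1-8 8-14 0-12 8-12 2-17 3-4 0-16-13-23-5-17-6-7-8-3-15 5-10-5 6-11-2-9z"/><path d="M77 16l-61 1 1 447 58 0 4-32 5-5 19-5 14 1 8 5 4-4 1-8-6-9-2-18 12-14-7-5 0-13-4-7 4-14-17-15 4-6-6-8 2-6 0-11-2-6 1-8-2-4 9-6-1-10 4 0 7-6 16-6 5-13-6-13 14-12 0-6 3-3 10-3 17-13 13-30-1-8-4-7-7-1-11 3-4-4-2-5 2-16-4-9-6-3 4-2 5-9-3-4-15 2-2-14-7-9-6-2-7 1-1 10 5 6 11 5 3-1-1 2-23 0-11 10-12 2 1-15-2-17 4-7 0-21-17-8-7-6z"/><path d="M463 16l-65 0-3 5-8 19 7 33 13 23 0 16-3 4-2 17-8 12 0 12-8 14-1 8-13 13-5 2-1 5 18 15 16 10 6 5 1 7-15 21-2 14-5 3-7 12-10 1-8 7-2 6-10 9-13 0-7-4-10 6 1 8 4 0 7 10-7 32 17 21 4 10-1 10 17 12 2 14 8 4 15 3 7-7 5 0 6 1 11 9-7 12-5-2-7 7 4 9 65-1z"/><path d="M325 361l-7 4-6 10-14 0-3 3 0 19 2 6 8 6 4 7 13 6 10 0 8-7 13-6-4-1-6-6 1-10-4-10z"/><path d="M397 428l-5 0-7 7-24-5-3 9 10 16 0 9 31-1-4-8 7-7 5 2 7-12-11-9z"/><path d="M397 16l-35 0-8 10 2 9-6 11 10 5 18-5 5 3 7 9 0-8-3-11 5-6z"/><path d="M323 319l-3 1-2 14-10 9 0 3 14 14 8-30z"/><path d="M389 217l0 15 11 13 7-9-1-7z"/><path d="M416 80l4 15 6 6 4 0 1-2-1-7z"/>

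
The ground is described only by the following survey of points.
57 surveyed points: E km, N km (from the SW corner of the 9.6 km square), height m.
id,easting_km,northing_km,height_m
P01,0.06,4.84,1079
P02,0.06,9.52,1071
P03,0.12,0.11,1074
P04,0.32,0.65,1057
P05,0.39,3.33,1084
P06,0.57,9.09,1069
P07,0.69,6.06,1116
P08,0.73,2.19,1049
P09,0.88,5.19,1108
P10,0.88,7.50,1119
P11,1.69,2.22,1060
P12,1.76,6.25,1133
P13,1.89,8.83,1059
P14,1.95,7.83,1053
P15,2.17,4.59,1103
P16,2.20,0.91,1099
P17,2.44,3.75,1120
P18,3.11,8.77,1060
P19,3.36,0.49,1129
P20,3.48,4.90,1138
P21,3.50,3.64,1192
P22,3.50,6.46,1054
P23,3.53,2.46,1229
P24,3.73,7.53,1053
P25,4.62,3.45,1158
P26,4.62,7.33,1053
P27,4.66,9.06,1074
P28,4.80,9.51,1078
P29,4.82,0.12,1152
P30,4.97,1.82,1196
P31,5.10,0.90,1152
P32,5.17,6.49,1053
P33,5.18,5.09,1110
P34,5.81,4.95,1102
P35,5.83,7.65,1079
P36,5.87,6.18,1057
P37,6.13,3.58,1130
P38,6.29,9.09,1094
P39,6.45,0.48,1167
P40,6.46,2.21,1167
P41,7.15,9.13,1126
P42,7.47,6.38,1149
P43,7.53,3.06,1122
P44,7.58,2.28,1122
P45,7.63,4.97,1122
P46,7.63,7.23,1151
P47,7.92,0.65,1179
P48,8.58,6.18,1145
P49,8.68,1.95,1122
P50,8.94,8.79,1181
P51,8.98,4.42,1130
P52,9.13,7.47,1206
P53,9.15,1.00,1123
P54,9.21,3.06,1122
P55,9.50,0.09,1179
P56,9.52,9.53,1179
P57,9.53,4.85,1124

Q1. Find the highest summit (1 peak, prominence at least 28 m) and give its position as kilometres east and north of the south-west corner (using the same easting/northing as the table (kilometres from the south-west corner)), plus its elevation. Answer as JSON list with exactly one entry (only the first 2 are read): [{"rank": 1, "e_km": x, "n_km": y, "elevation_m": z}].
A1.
[{"rank": 1, "e_km": 3.64, "n_km": 2.56, "elevation_m": 1231}]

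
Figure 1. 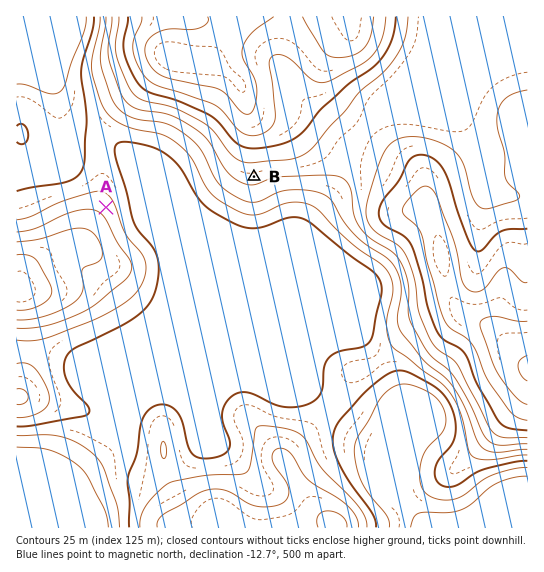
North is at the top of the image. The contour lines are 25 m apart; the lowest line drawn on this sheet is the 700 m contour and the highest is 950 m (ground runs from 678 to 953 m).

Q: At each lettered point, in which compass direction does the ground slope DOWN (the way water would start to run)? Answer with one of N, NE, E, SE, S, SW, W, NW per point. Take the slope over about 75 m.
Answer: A NE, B S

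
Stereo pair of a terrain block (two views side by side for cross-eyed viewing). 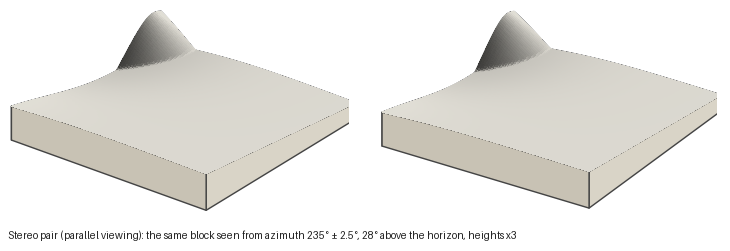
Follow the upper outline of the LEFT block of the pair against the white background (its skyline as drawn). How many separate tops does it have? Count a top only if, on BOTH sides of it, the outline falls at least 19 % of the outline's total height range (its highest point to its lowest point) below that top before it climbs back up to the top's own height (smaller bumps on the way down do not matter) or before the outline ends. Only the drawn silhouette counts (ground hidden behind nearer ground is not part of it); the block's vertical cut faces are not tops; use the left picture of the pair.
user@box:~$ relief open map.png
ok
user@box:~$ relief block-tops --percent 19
1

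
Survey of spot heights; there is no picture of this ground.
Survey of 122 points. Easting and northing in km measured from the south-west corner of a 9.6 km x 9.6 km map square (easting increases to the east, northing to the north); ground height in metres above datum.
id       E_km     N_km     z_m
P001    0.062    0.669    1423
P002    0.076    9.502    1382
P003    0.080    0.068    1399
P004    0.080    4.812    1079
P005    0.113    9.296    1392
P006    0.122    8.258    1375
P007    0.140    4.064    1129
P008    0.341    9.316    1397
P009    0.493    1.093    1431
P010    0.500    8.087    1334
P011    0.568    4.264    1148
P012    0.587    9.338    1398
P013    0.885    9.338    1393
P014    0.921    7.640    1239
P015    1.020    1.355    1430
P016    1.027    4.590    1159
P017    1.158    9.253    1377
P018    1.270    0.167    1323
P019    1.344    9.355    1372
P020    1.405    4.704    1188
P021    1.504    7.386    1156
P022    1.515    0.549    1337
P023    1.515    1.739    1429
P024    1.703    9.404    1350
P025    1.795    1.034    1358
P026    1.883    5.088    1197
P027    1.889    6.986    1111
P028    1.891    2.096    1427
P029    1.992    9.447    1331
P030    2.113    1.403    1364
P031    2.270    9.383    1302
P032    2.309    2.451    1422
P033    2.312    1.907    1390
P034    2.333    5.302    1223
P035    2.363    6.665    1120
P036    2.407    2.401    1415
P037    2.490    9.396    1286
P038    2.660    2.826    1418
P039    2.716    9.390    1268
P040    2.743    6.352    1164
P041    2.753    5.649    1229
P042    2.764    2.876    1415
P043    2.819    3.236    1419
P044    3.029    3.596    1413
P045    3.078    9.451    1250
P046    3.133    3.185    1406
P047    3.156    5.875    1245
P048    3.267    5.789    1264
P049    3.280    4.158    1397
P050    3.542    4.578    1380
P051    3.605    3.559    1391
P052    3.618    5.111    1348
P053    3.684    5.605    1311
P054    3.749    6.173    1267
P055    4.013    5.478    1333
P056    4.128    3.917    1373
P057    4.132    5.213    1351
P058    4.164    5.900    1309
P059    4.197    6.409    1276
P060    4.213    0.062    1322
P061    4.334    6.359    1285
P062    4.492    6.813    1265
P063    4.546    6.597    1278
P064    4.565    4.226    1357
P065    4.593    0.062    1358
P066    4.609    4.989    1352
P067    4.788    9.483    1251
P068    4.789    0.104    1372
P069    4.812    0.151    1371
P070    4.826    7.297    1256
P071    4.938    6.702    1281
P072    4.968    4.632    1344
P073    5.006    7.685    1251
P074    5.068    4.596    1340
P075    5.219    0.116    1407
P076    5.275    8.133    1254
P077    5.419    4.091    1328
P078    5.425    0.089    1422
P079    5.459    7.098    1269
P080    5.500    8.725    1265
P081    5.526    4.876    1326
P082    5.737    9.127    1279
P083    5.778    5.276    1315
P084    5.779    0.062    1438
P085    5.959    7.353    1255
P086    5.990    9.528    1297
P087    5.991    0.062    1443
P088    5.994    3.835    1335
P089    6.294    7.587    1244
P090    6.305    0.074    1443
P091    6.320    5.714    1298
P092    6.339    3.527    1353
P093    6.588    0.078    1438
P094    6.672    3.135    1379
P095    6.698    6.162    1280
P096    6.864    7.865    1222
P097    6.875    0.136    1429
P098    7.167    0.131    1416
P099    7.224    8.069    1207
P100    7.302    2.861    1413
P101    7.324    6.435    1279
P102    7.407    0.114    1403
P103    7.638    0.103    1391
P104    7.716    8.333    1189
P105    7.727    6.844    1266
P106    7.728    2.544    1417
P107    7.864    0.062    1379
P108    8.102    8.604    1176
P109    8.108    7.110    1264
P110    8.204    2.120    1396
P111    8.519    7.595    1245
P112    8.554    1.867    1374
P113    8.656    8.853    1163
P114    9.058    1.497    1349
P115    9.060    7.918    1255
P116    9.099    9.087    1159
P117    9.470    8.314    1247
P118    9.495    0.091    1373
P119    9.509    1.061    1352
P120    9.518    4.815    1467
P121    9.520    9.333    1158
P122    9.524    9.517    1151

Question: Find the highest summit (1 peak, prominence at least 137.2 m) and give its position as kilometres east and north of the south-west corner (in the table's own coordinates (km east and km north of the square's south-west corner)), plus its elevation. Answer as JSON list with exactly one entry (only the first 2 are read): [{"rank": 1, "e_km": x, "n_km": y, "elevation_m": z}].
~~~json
[{"rank": 1, "e_km": 0.49, "n_km": 9.29, "elevation_m": 1398}]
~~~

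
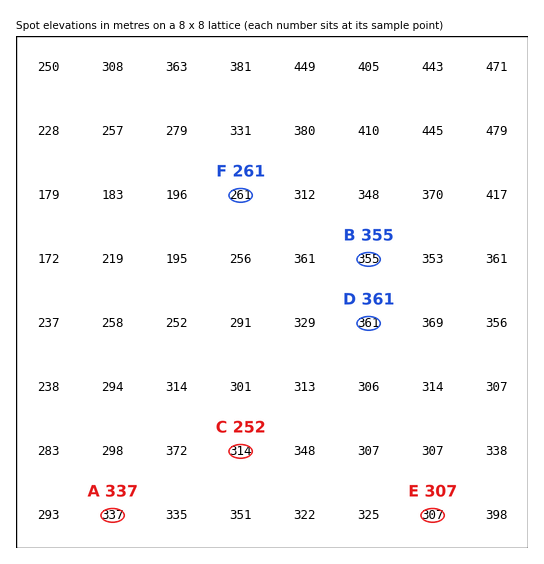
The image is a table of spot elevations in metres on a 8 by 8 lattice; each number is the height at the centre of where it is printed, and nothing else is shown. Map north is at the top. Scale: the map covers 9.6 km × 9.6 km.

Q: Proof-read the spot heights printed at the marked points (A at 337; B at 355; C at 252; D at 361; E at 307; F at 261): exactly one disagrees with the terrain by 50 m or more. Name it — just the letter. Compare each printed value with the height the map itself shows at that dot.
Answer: C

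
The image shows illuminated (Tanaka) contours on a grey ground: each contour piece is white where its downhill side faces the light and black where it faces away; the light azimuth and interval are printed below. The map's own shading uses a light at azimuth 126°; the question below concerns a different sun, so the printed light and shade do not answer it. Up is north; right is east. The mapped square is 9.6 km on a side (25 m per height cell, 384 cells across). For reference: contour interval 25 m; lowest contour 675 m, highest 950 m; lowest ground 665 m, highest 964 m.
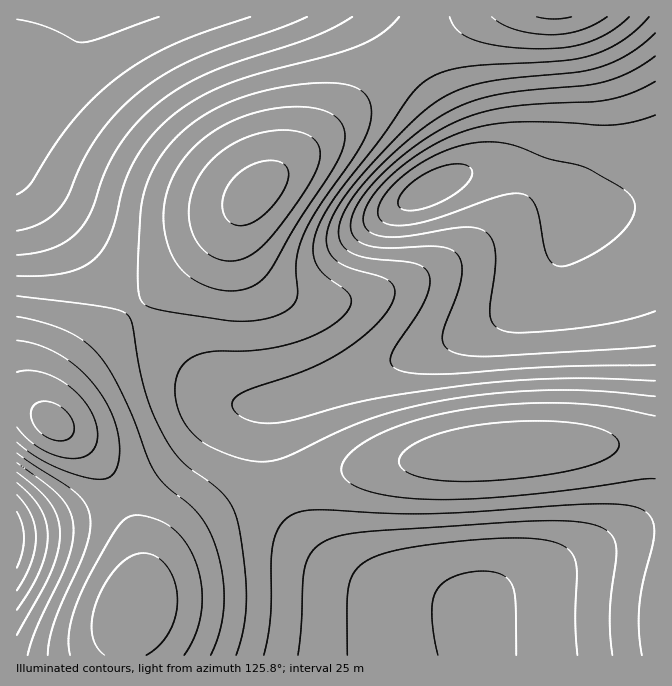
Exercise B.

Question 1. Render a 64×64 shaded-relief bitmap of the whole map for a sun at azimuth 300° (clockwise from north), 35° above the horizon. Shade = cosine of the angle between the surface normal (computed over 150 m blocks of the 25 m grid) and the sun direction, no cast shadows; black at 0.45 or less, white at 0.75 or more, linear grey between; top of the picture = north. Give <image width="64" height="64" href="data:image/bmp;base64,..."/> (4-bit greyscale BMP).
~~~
<image width="64" height="64" href="data:image/bmp;base64,Qk12CAAAAAAAAHYAAAAoAAAAQAAAAEAAAAABAAQAAAAAAAAIAAATCwAAEwsAABAAAAAAAAAAAAAAABEREQAiIiIAMzMzAERERABVVVUAZmZmAHd3dwCIiIgAmZmZAKqqqgC7u7sAzMzMAN3d3QDu7u4A////ACIzNEVmd4iJmZmZmYiIiHd3d3d3d2ZmZmZlVVVVREREIiMzRVZniImZmZmZmIiId3d3d3d3ZmZmZmVVVVVEREQRIiM0VWd4iZmZmZmYiIh3d3d3d3dmZmZmZVVVVERERBERIjRFZniImZmZmZiIiId3d3d3d3ZmZmZlVVVUREREABESI0VWd4iZmZmZmIiIh3d3d3d3dmZmZmVVVVREREQAABEjNFZniImZmZmIiIiHd3d3d3d2ZmZmZVVVVERERAAAARI0VWd4iJmZmYiIiId3d3d3d3dmZmZlVVVUREREAAAAEjNFZneIiZmYiIiIh3d3d3d3d3dmZmZVVVREREQAAAASI0VWd4iIiIiIiIiIh3d3d3d3d3dmZmVVVURERAAAARIjRFZneIiIiIiIiIiIiIiHd3d3d3dmZmVVVEREAAAREiNEVmd4iIiIiIiIiIiIiIiIiIiHd3dmZlVVVEQREREiM0RWZ3eIiIiIiIiIiIiIiIiIiIiId3d2ZlVVVCERIiM0RVZmd3iIiIiIiIiIiIiIiJmZmIiIh3d2ZmVVIiIjM0RVVmZ3d3eIiId4iIiIiIiJmZmZmZiIiHd3ZmUzMzNEVVZmZnd3d3d3d3d3d4iIiIiZmZmZmZmIiHd3ZjM0RFVWZmZmZ3d3d3d3d3d3d3iIiIiZmZmZmZmIiHd2RERVZmZnd3Zmd3d3ZmZmZmZ3d3d4iIiIiZmZmZiIiHdEVWZ3d3d3d3ZmZmZmZmZmZmZmd3d3eIiIiIiIiIiIh1VWd3iIiHd3dmZmZmZVVVVVVmZmZnd3d3d3iIiIiIiHVWZ4iIiIiHd3ZmZmVVVVVVVVVVZmZmZmd3d3d3iIiHdVZ4iZmYiIh3dmZmVVVURERERFVVVmZmZmZmZ3d3d3d1VniJmZmIiHd2ZmZVVURERERERERVVVZmZmZmZmd3d3RVZ4mZmYiIh3dmZmVVVERDMzMzNERFVVVVVVZmZmZmZEVniImYiIiHd3ZmZmVVVEQzMzMzM0RERFVVVVVVVmZkRWZ4iIiIiIh3d2ZmZmVVREQzMzMzMzM0RERERVVVVVRFZneIiIiIiHd3d3dmZmVVVEQzMyIiMzMzM0RERERVVVVmd3iIiIiIh3d3d3d3ZmZVVEQzMyIiIjMzMzNERERFVWZ3d4iIiIiHd3d3d3d3d2ZlVURDMzIiMzMzMzNEREVVZnd3eIiIiId3d3d3iHd3d3ZmVVREMzMzMzMzM0RERVZmZ3d3eIiId3d3eIiIiIiId3dmZVVEQzMzMzNERERFVmZnd3d3d3d3d3d4iIiIiIiIiHd2ZlVUREREREREREVWZmZ3d3d3d3d3d3iIiIiIiIiIiHd3ZlVVRERERERERVVmZmZ3d3d3d3d3d4iIiIiJmZiIiId3ZlVVVVVVVVVVVVZmZmZnd3d3d3d3iIiIiIiZmZmIiHd2ZlVVVVVVVVVVVVZmZmZmd3d3d3iIiIiIiIiZmZiIiHd2ZlVVVVVVVVVVVVZmZmZmd3d3iIiHd3d3iIiJmYiIh3dmZlVVVVVVVVVVVVVmZmZmd3iIiId3d3d3eIiIiIiHd2ZmZmVVVVVVVVVVVVVWZmZ3eIiIiHdmZmZneIiIiIh3dmZmZmVVVEREVVVVVVVWZmd4iZmYh3ZVVVZneIiIiHd3ZmZmZmVURERERERVVVVWZ3iJmZmYdlVERFVnd4iIh3dmZmZmZmRERERERERFVVZneImqqqmHZUMzNFVnd4h3d2ZmZmZmZERERERERERFVWZ4iau7u6mGVDIjNFZnd3d3dmZmZmZkRERERERERERVVmeJq7zMy6hlQyIjRVZnd3d2ZmZmZmREREREREREREVVZ4iavN3cypdUMiI0RWZ3d3ZmZmZmZUREREMzMzNERFVmeJq83e7cuYZDIiNEVmZ3dmZmZmZlVEREQzMzMzRERVZniavN7u7cqGVDMzRVZmd2ZmZmZmVVREQzMzMzM0REVWd4m83u/+3Kl2RDNEVWZmZmZmZmZVVERDMzMzMzNERFVneJvN7v/ty5hlVERVZmZmZmZmZlVUREMzMzMzMzRERVZ3ibzd7u7cuodlVVVmZmZmZmZmVVVEQzMzMzMzM0REVWd4mrze7u3LqYdmZmZmZmZmd3dVVURDMzMzMzMzNERVVneJq8zd3cy6mHdmZmd3d3d3d2VVREQzMzMzMzMzREVVZ3iaq8zMzLupiHd3d3d3d3d3ZlVERDMzMzMzMzNERFVmd4iau7zMu6qYiHd3d3d3d3dmVVREQzMzMzMzMzRERVZmeImaq7u7qpmYiIh3d3d3d2ZlVURDMzMzMzMzM0RFVWZneImaqqqqqZmIiIiIiIiIZmVVREQzMzMzMzMzRERVVmZ3iJmZqqqZmZmIiIiIiIhmZlVUREMzMzMzMzM0REVVZmd3iImZmZmZmZmYiJmZiGZmZVVERDMzMzMzMzRERFVWZnd4iIiZmZmZmZmZmZmZZmZlVVREQzMzMzMzM0RERVVmZnd3iIiImZmZmZmZmZlmZmZVVUREQzMzMzMzREREVVVmZnd3eIiIiZmZmqqqqWZmZmVVVEREQzMzMzM0RERFVVZmZnd3d4iIiZmaqqqqZmZmZlVVVEREREMzMzNERERFVVZmZmd3d4iImaqqqqpmZmZmZlVVREREREQzMzNERERVVVVmZmZ3d4iZmqqqqmZmZmZmZVVVREREREMzMzRERERVVVVWZmZ3iJmaqru6"/>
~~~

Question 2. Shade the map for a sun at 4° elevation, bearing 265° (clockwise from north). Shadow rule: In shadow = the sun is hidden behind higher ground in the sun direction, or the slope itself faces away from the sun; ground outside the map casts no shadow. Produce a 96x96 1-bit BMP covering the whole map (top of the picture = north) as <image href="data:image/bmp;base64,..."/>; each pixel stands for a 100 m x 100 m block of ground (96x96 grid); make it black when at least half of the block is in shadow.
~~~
<image width="96" height="96" href="data:image/bmp;base64,Qk2+BAAAAAAAAD4AAAAoAAAAYAAAAGAAAAABAAEAAAAAAIAEAAATCwAAEwsAAAIAAAAAAAAA////AAAAAAD/wAAAAAAAAAAAAAD//AAAAAAAAAAAAAD//gAAAAAAAAAAAAD//wAAAAAAAAAAAAD//4AAAAAAAAAAAAD//8AAAAAAAAAAAAD//+AAAAAAAAAAAAD//+AAAAAAAAAAAAD///AAAAAAAAAAAAD///gAAAAAAAAAAAD///wAAAAAAAAAAAD///wAAAAAAAAAAAD///4AAAAAAAAAAAD///4AAAAAAAAAAAD///4AAAAAAAAAAAD///8AAAAAAAAAAAD///8AAAAAAAAAAAD///8AAAAAAAAAAAD///8AAAAAAAAAAAD///4AAAAAAAAAAAD///4AAAAAAAAAAAD///wAAAAAAAAAAAD///gAAAAAAAAAAAD///AAAAAAAAAAAAD//+AAAAAAAAAAAAD//4AAAAAAAAAAAAD//wAAAAAAAAAAAAD//AAAAAAAAAAAAAD/+AAAAAAAAAAAAAD/4AAAAAAAAAAAAAD/wAAAAAAAAAAAAAD/gAAAAAAAAAAAAAD/AAAAAAAAAAAAAAD+AAAAAAAAAAAAAAD4AAAAAAAAAAAAAADwAAAAAAAAAAAAAADAAAAAAAAAAAAAAAAAAAAAAAAAAAAAAAAAAAAAAAAAAAAAAAAAAAAAAAAAAAAAAAAAAAAAAAAAAAAAAAAAAAAAAAAAAAAAAAAAAAAAAAAAAAAAAAAAAAAAAAAAAAAAAAAAAAAAAAAAAAAAAAAAAAAAAAAAAAAAAAAAAAAAAAAAAAAAAAAAAAAAAAAAAAAAAAAAAAAAAAAAAAAAAAAAAAAAAAAAAAAAAAAAAAAAAAAAAAAAAAAAAAAAAAAAAAAAAAAAAAAAAAAAAAAAAAAAAAAAAAAAAAAAAAAAAAAAAAAAAAAAAAAAAAAAAAAAAAAAAAAAAAAAAAAAAAAAAAAAAAAAAAAAAAAAAAAAAAAAAAAAAAAAAAAAAAAAAAAAAAAAAAAAAAAAAAAAAAAAAAAAAAAAAAAAAAAAAAAAAAAAAAAAAAAAAAAAAAAAAAAAAAAAAAAAAAAAAAAAAAAAAAAAAD4AAAAAAAAAAAAAAH+AAAAAAAAAAAAAAf/AAAAAAAAAAAAAAf/AAAAAAAAAAAAAAf/AAAAAAAAAAAAAAf+AAAAAAAAAAAAAAP8AAAAAAAAAAAAAADgAAAAAAAAAAAAAAAAAAAAAAAAAAAAAAAAAAAAAAAAAAAAAAAAAAAAAAAAAAAAAAAAAAAAAAAAAAAAAAAAAAAAAAAAAAAAAAAAAAAAAAAAAAAAAAAAAAAAAAAAAAAAAAAAAAAAAAAAAAAAAAAAAAAAAAAAAAAAAAAAAAAAAAAAAAAAAAAAAAAAAAAAAAAAAAAAAAAAAAAAAAAAAAAAAAAAAAAAAAAAAAAAAAAAAAAAAAAAAAAAAAAAAAAAAAAAAAAAAAAAAAAAAAAAAAAAAAAAAAAAAAAAAAAAAAAAAAAAAAAAAAAAAAAAAAAAAAAAAAAAAAAAAAAAAAAAAAAAAAAAAAAAAAAAAAAAAAAAAAAAAAAAAAAAAAAAAAAAAAAA="/>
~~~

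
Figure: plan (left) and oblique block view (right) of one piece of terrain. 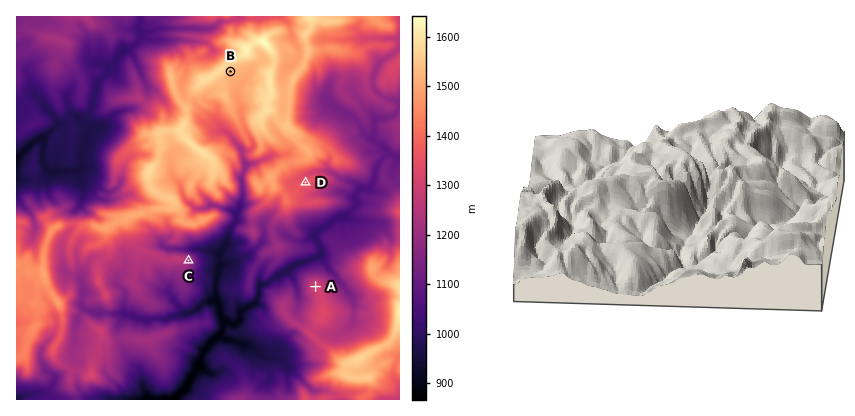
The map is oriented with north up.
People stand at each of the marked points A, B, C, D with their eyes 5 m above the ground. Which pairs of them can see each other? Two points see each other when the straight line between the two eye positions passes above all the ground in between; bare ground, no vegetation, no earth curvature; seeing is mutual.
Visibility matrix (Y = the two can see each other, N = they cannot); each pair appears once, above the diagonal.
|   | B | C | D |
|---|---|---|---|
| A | N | Y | Y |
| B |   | N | N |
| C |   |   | N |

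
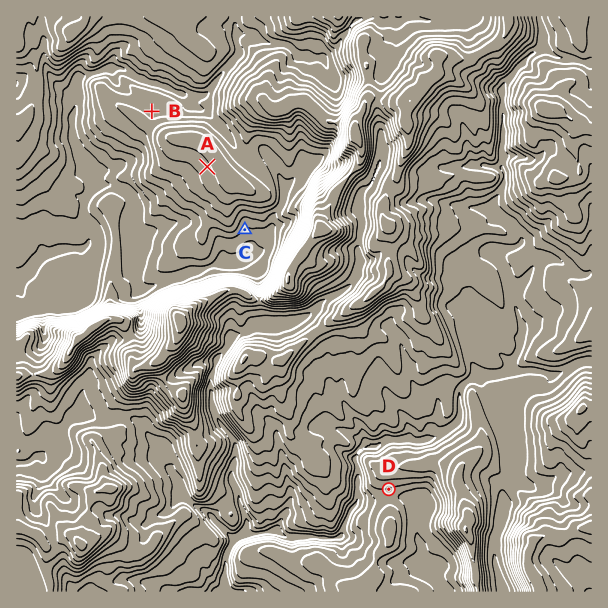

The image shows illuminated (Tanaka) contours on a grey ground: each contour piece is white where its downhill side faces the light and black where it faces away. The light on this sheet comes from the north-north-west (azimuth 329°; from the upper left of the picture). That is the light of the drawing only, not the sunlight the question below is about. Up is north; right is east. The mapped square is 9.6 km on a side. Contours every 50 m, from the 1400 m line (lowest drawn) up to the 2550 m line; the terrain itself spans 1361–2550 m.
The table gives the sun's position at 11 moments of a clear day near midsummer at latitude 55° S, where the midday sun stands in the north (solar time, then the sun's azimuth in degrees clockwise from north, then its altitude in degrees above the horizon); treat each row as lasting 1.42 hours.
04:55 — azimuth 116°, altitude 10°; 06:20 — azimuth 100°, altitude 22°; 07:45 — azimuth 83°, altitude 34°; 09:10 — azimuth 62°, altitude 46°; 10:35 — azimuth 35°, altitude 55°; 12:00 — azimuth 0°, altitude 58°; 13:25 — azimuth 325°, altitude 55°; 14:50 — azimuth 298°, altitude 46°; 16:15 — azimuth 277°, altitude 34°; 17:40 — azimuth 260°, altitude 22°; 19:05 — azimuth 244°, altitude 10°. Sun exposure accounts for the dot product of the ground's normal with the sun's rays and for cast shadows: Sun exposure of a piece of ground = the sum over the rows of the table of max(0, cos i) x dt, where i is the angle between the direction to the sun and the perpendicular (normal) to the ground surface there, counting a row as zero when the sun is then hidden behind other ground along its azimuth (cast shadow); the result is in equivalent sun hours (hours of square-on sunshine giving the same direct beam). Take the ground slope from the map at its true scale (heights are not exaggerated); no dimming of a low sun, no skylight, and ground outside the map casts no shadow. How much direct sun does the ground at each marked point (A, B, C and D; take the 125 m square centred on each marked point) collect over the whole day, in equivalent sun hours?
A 8.3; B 8.6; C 5.9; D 7.5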